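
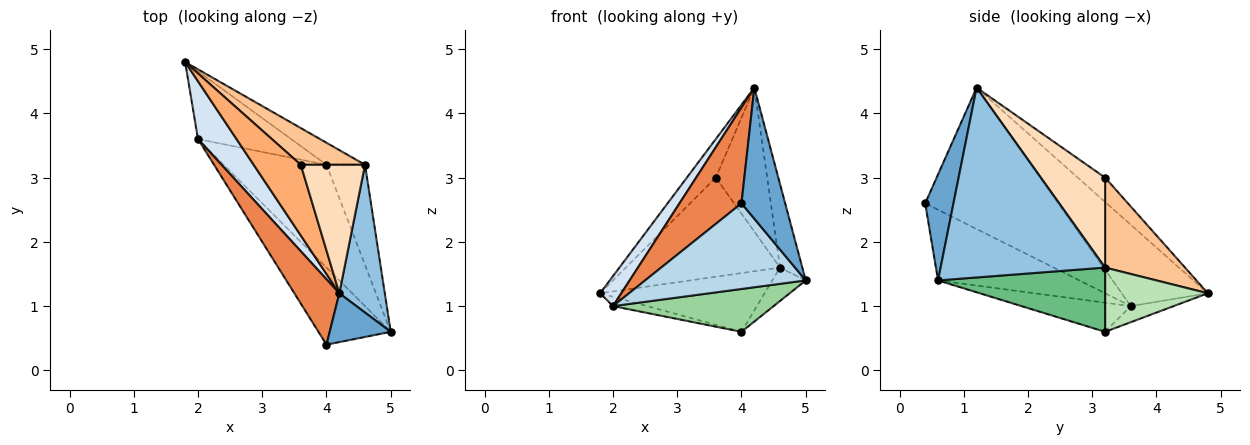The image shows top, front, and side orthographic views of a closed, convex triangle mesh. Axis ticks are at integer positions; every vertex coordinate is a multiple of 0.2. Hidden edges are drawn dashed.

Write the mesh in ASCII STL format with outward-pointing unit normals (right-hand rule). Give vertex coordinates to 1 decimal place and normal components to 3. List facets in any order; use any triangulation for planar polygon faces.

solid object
 facet normal 0.518 -0.801 0.299
  outer loop
   vertex 4.2 1.2 4.4
   vertex 4.0 0.4 2.6
   vertex 5.0 0.6 1.4
  endloop
 endfacet
 facet normal 0.964 0.131 0.231
  outer loop
   vertex 4.6 3.2 1.6
   vertex 4.2 1.2 4.4
   vertex 5.0 0.6 1.4
  endloop
 endfacet
 facet normal -0.547 -0.622 -0.560
  outer loop
   vertex 2.0 3.6 1.0
   vertex 5.0 0.6 1.4
   vertex 4.0 0.4 2.6
  endloop
 endfacet
 facet normal -0.882 -0.217 0.418
  outer loop
   vertex 2.0 3.6 1.0
   vertex 4.2 1.2 4.4
   vertex 1.8 4.8 1.2
  endloop
 endfacet
 facet normal -0.871 -0.406 0.277
  outer loop
   vertex 2.0 3.6 1.0
   vertex 4.0 0.4 2.6
   vertex 4.2 1.2 4.4
  endloop
 endfacet
 facet normal -0.412 0.436 0.800
  outer loop
   vertex 3.6 3.2 3.0
   vertex 1.8 4.8 1.2
   vertex 4.2 1.2 4.4
  endloop
 endfacet
 facet normal 0.437 0.843 0.312
  outer loop
   vertex 3.6 3.2 3.0
   vertex 4.6 3.2 1.6
   vertex 1.8 4.8 1.2
  endloop
 endfacet
 facet normal 0.682 0.546 0.487
  outer loop
   vertex 3.6 3.2 3.0
   vertex 4.2 1.2 4.4
   vertex 4.6 3.2 1.6
  endloop
 endfacet
 facet normal 0.845 0.169 -0.507
  outer loop
   vertex 4.0 3.2 0.6
   vertex 4.6 3.2 1.6
   vertex 5.0 0.6 1.4
  endloop
 endfacet
 facet normal -0.253 -0.372 -0.893
  outer loop
   vertex 4.0 3.2 0.6
   vertex 5.0 0.6 1.4
   vertex 2.0 3.6 1.0
  endloop
 endfacet
 facet normal 0.505 0.808 -0.303
  outer loop
   vertex 4.0 3.2 0.6
   vertex 1.8 4.8 1.2
   vertex 4.6 3.2 1.6
  endloop
 endfacet
 facet normal -0.168 0.135 -0.976
  outer loop
   vertex 4.0 3.2 0.6
   vertex 2.0 3.6 1.0
   vertex 1.8 4.8 1.2
  endloop
 endfacet
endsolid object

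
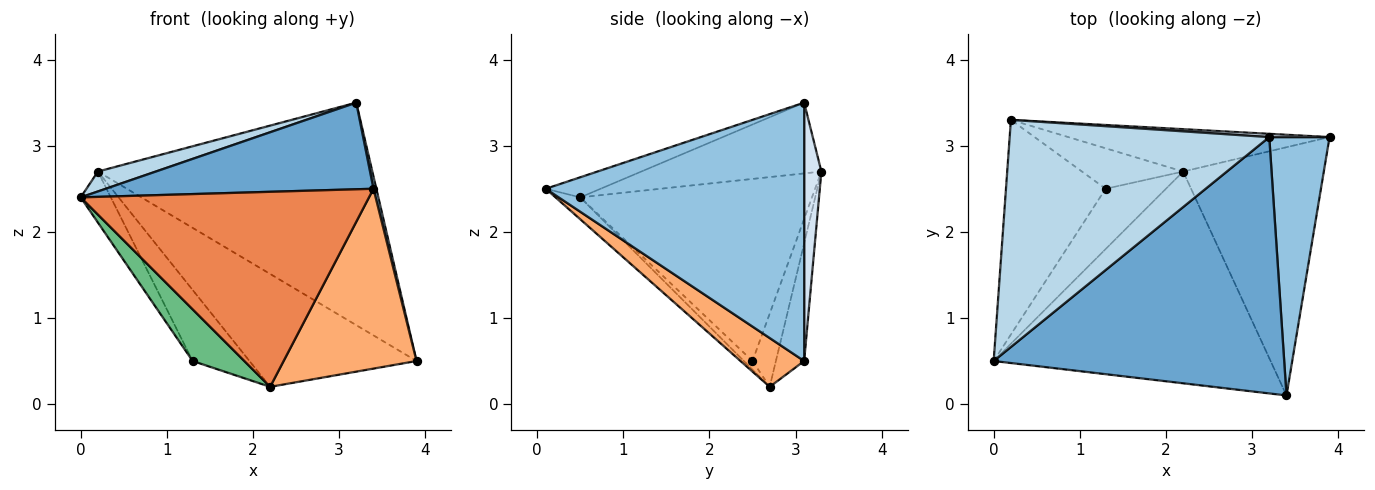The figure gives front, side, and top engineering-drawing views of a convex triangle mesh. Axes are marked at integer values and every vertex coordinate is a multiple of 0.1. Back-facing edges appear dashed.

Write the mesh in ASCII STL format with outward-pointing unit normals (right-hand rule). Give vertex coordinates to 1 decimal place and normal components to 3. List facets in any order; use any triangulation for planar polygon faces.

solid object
 facet normal -0.065 -0.319 0.945
  outer loop
   vertex 3.2 3.1 3.5
   vertex 0.0 0.5 2.4
   vertex 3.4 0.1 2.5
  endloop
 endfacet
 facet normal 0.974 -0.011 0.227
  outer loop
   vertex 3.2 3.1 3.5
   vertex 3.4 0.1 2.5
   vertex 3.9 3.1 0.5
  endloop
 endfacet
 facet normal -0.262 -0.084 0.961
  outer loop
   vertex 0.2 3.3 2.7
   vertex 0.0 0.5 2.4
   vertex 3.2 3.1 3.5
  endloop
 endfacet
 facet normal 0.063 0.998 0.015
  outer loop
   vertex 0.2 3.3 2.7
   vertex 3.2 3.1 3.5
   vertex 3.9 3.1 0.5
  endloop
 endfacet
 facet normal -0.058 -0.676 -0.734
  outer loop
   vertex 2.2 2.7 0.2
   vertex 3.4 0.1 2.5
   vertex 0.0 0.5 2.4
  endloop
 endfacet
 facet normal 0.270 -0.565 -0.780
  outer loop
   vertex 2.2 2.7 0.2
   vertex 3.9 3.1 0.5
   vertex 3.4 0.1 2.5
  endloop
 endfacet
 facet normal -0.156 0.925 -0.347
  outer loop
   vertex 2.2 2.7 0.2
   vertex 0.2 3.3 2.7
   vertex 3.9 3.1 0.5
  endloop
 endfacet
 facet normal -0.872 0.113 -0.477
  outer loop
   vertex 1.3 2.5 0.5
   vertex 0.0 0.5 2.4
   vertex 0.2 3.3 2.7
  endloop
 endfacet
 facet normal -0.108 -0.647 -0.755
  outer loop
   vertex 1.3 2.5 0.5
   vertex 2.2 2.7 0.2
   vertex 0.0 0.5 2.4
  endloop
 endfacet
 facet normal -0.337 0.818 -0.466
  outer loop
   vertex 1.3 2.5 0.5
   vertex 0.2 3.3 2.7
   vertex 2.2 2.7 0.2
  endloop
 endfacet
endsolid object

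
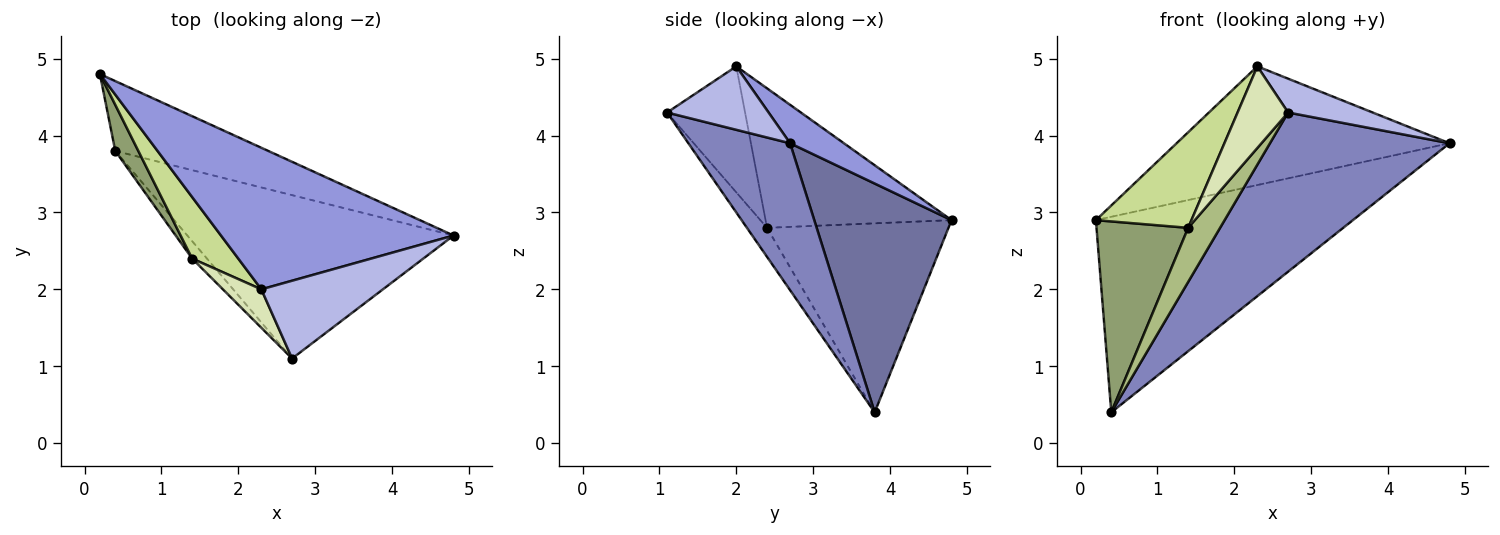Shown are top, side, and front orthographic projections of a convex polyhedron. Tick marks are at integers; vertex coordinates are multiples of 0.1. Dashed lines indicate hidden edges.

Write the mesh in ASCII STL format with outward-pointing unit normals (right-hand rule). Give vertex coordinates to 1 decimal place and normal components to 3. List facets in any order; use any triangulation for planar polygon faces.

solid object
 facet normal 0.449 0.841 -0.301
  outer loop
   vertex 0.4 3.8 0.4
   vertex 0.2 4.8 2.9
   vertex 4.8 2.7 3.9
  endloop
 endfacet
 facet normal 0.368 -0.649 -0.666
  outer loop
   vertex 0.4 3.8 0.4
   vertex 4.8 2.7 3.9
   vertex 2.7 1.1 4.3
  endloop
 endfacet
 facet normal 0.126 0.637 0.760
  outer loop
   vertex 2.3 2.0 4.9
   vertex 4.8 2.7 3.9
   vertex 0.2 4.8 2.9
  endloop
 endfacet
 facet normal 0.432 -0.360 0.827
  outer loop
   vertex 2.3 2.0 4.9
   vertex 2.7 1.1 4.3
   vertex 4.8 2.7 3.9
  endloop
 endfacet
 facet normal -0.887 -0.448 0.108
  outer loop
   vertex 1.4 2.4 2.8
   vertex 0.2 4.8 2.9
   vertex 0.4 3.8 0.4
  endloop
 endfacet
 facet normal -0.514 -0.817 -0.262
  outer loop
   vertex 1.4 2.4 2.8
   vertex 0.4 3.8 0.4
   vertex 2.7 1.1 4.3
  endloop
 endfacet
 facet normal -0.853 -0.438 0.282
  outer loop
   vertex 1.4 2.4 2.8
   vertex 2.3 2.0 4.9
   vertex 0.2 4.8 2.9
  endloop
 endfacet
 facet normal -0.813 -0.527 0.248
  outer loop
   vertex 1.4 2.4 2.8
   vertex 2.7 1.1 4.3
   vertex 2.3 2.0 4.9
  endloop
 endfacet
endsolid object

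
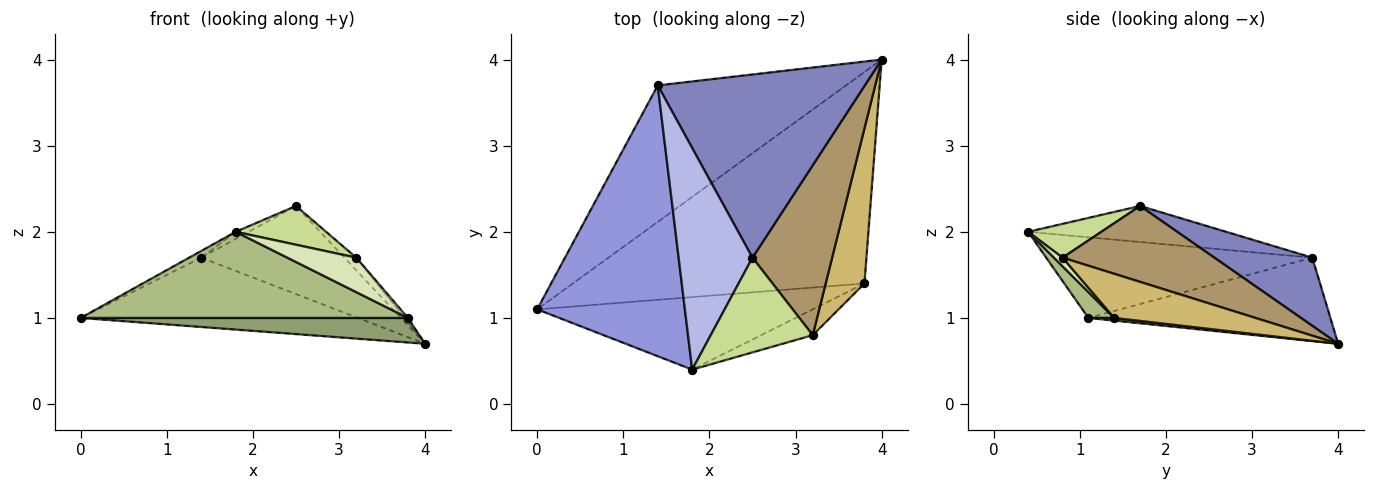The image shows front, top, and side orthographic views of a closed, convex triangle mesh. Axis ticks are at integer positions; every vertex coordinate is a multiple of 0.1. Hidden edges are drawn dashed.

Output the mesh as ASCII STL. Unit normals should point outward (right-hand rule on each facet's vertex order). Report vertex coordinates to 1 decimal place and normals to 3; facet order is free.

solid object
 facet normal -0.368 0.421 -0.829
  outer loop
   vertex 1.4 3.7 1.7
   vertex 4.0 4.0 0.7
   vertex 0.0 1.1 1.0
  endloop
 endfacet
 facet normal 0.284 0.416 0.864
  outer loop
   vertex 1.4 3.7 1.7
   vertex 2.5 1.7 2.3
   vertex 4.0 4.0 0.7
  endloop
 endfacet
 facet normal -0.479 0.022 0.878
  outer loop
   vertex 1.4 3.7 1.7
   vertex 0.0 1.1 1.0
   vertex 1.8 0.4 2.0
  endloop
 endfacet
 facet normal -0.438 0.029 0.898
  outer loop
   vertex 1.4 3.7 1.7
   vertex 1.8 0.4 2.0
   vertex 2.5 1.7 2.3
  endloop
 endfacet
 facet normal 0.009 -0.115 -0.993
  outer loop
   vertex 3.8 1.4 1.0
   vertex 0.0 1.1 1.0
   vertex 4.0 4.0 0.7
  endloop
 endfacet
 facet normal 0.060 -0.764 -0.643
  outer loop
   vertex 3.8 1.4 1.0
   vertex 1.8 0.4 2.0
   vertex 0.0 1.1 1.0
  endloop
 endfacet
 facet normal 0.293 -0.362 0.885
  outer loop
   vertex 3.2 0.8 1.7
   vertex 2.5 1.7 2.3
   vertex 1.8 0.4 2.0
  endloop
 endfacet
 facet normal 0.100 -0.796 -0.597
  outer loop
   vertex 3.2 0.8 1.7
   vertex 1.8 0.4 2.0
   vertex 3.8 1.4 1.0
  endloop
 endfacet
 facet normal 0.689 0.054 0.723
  outer loop
   vertex 3.2 0.8 1.7
   vertex 4.0 4.0 0.7
   vertex 2.5 1.7 2.3
  endloop
 endfacet
 facet normal 0.751 0.018 0.660
  outer loop
   vertex 3.2 0.8 1.7
   vertex 3.8 1.4 1.0
   vertex 4.0 4.0 0.7
  endloop
 endfacet
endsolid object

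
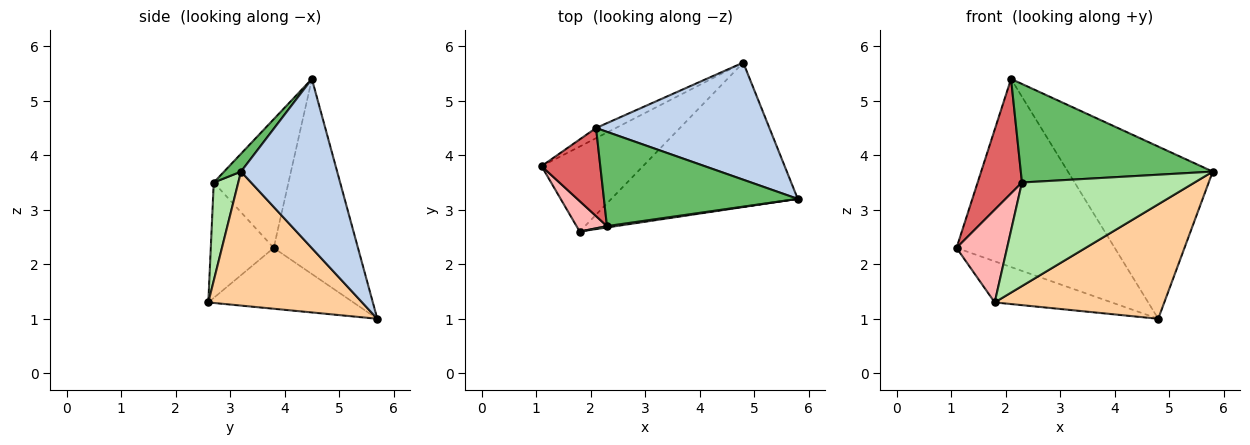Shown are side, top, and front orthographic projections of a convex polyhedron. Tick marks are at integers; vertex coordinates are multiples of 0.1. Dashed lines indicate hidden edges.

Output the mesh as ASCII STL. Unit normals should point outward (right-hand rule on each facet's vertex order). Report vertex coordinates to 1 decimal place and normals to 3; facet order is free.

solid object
 facet normal -0.469 0.882 -0.048
  outer loop
   vertex 2.1 4.5 5.4
   vertex 4.8 5.7 1.0
   vertex 1.1 3.8 2.3
  endloop
 endfacet
 facet normal 0.481 0.725 0.493
  outer loop
   vertex 2.1 4.5 5.4
   vertex 5.8 3.2 3.7
   vertex 4.8 5.7 1.0
  endloop
 endfacet
 facet normal -0.475 0.383 -0.792
  outer loop
   vertex 1.8 2.6 1.3
   vertex 1.1 3.8 2.3
   vertex 4.8 5.7 1.0
  endloop
 endfacet
 facet normal 0.491 -0.541 -0.683
  outer loop
   vertex 1.8 2.6 1.3
   vertex 4.8 5.7 1.0
   vertex 5.8 3.2 3.7
  endloop
 endfacet
 facet normal 0.064 -0.721 0.690
  outer loop
   vertex 2.3 2.7 3.5
   vertex 5.8 3.2 3.7
   vertex 2.1 4.5 5.4
  endloop
 endfacet
 facet normal 0.141 -0.990 0.013
  outer loop
   vertex 2.3 2.7 3.5
   vertex 1.8 2.6 1.3
   vertex 5.8 3.2 3.7
  endloop
 endfacet
 facet normal -0.801 -0.475 0.365
  outer loop
   vertex 2.3 2.7 3.5
   vertex 2.1 4.5 5.4
   vertex 1.1 3.8 2.3
  endloop
 endfacet
 facet normal -0.764 -0.613 0.201
  outer loop
   vertex 2.3 2.7 3.5
   vertex 1.1 3.8 2.3
   vertex 1.8 2.6 1.3
  endloop
 endfacet
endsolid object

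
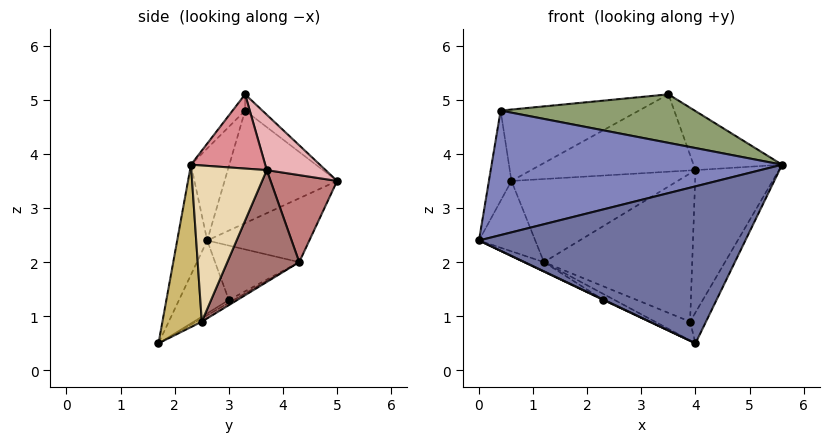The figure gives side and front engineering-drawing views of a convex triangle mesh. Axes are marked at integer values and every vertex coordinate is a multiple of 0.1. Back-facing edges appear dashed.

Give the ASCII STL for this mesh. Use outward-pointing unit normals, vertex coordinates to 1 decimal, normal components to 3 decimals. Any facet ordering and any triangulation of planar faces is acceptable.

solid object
 facet normal -0.109 -0.967 0.229
  outer loop
   vertex 4.0 1.7 0.5
   vertex 5.6 2.3 3.8
   vertex 0.0 2.6 2.4
  endloop
 endfacet
 facet normal -0.125 -0.947 0.297
  outer loop
   vertex 0.4 3.3 4.8
   vertex 0.0 2.6 2.4
   vertex 5.6 2.3 3.8
  endloop
 endfacet
 facet normal -0.975 0.195 0.106
  outer loop
   vertex 0.4 3.3 4.8
   vertex 0.6 5.0 3.5
   vertex 0.0 2.6 2.4
  endloop
 endfacet
 facet normal -0.759 0.418 -0.499
  outer loop
   vertex 1.2 4.3 2.0
   vertex 0.0 2.6 2.4
   vertex 0.6 5.0 3.5
  endloop
 endfacet
 facet normal -0.054 -0.831 0.553
  outer loop
   vertex 3.5 3.3 5.1
   vertex 0.4 3.3 4.8
   vertex 5.6 2.3 3.8
  endloop
 endfacet
 facet normal -0.076 0.611 0.788
  outer loop
   vertex 3.5 3.3 5.1
   vertex 0.6 5.0 3.5
   vertex 0.4 3.3 4.8
  endloop
 endfacet
 facet normal -0.430 -0.007 -0.903
  outer loop
   vertex 2.3 3.0 1.3
   vertex 4.0 1.7 0.5
   vertex 0.0 2.6 2.4
  endloop
 endfacet
 facet normal -0.444 0.104 -0.890
  outer loop
   vertex 2.3 3.0 1.3
   vertex 0.0 2.6 2.4
   vertex 1.2 4.3 2.0
  endloop
 endfacet
 facet normal -0.153 0.365 -0.918
  outer loop
   vertex 2.3 3.0 1.3
   vertex 1.2 4.3 2.0
   vertex 4.0 1.7 0.5
  endloop
 endfacet
 facet normal 0.823 0.333 -0.460
  outer loop
   vertex 3.9 2.5 0.9
   vertex 5.6 2.3 3.8
   vertex 4.0 1.7 0.5
  endloop
 endfacet
 facet normal -0.072 0.439 -0.896
  outer loop
   vertex 3.9 2.5 0.9
   vertex 4.0 1.7 0.5
   vertex 1.2 4.3 2.0
  endloop
 endfacet
 facet normal 0.634 0.702 -0.324
  outer loop
   vertex 4.0 3.7 3.7
   vertex 5.6 2.3 3.8
   vertex 3.9 2.5 0.9
  endloop
 endfacet
 facet normal 0.405 0.835 -0.372
  outer loop
   vertex 4.0 3.7 3.7
   vertex 3.9 2.5 0.9
   vertex 1.2 4.3 2.0
  endloop
 endfacet
 facet normal 0.358 0.893 -0.274
  outer loop
   vertex 4.0 3.7 3.7
   vertex 1.2 4.3 2.0
   vertex 0.6 5.0 3.5
  endloop
 endfacet
 facet normal 0.586 0.699 0.409
  outer loop
   vertex 4.0 3.7 3.7
   vertex 3.5 3.3 5.1
   vertex 5.6 2.3 3.8
  endloop
 endfacet
 facet normal 0.314 0.877 0.363
  outer loop
   vertex 4.0 3.7 3.7
   vertex 0.6 5.0 3.5
   vertex 3.5 3.3 5.1
  endloop
 endfacet
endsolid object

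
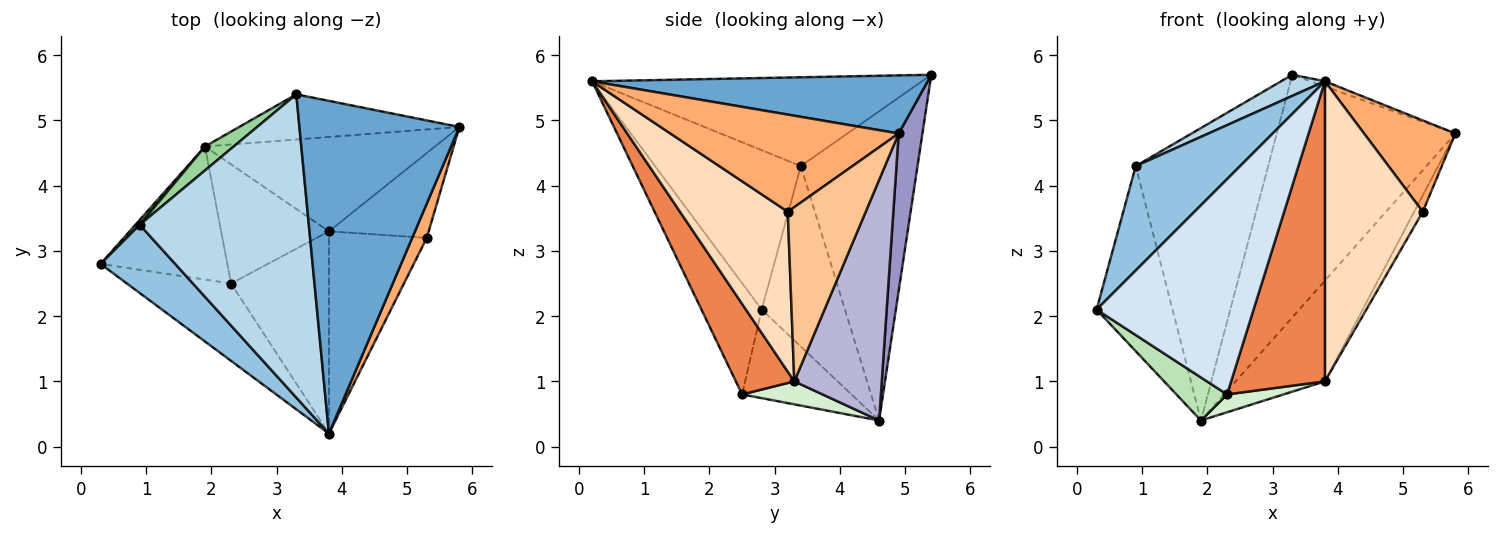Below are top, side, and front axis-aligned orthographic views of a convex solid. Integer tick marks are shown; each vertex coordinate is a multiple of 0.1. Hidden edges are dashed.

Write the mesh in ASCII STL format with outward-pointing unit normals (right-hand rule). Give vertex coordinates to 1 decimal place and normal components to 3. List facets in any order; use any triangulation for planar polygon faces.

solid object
 facet normal 0.341 0.015 0.940
  outer loop
   vertex 3.3 5.4 5.7
   vertex 3.8 0.2 5.6
   vertex 5.8 4.9 4.8
  endloop
 endfacet
 facet normal -0.760 -0.544 0.356
  outer loop
   vertex 0.9 3.4 4.3
   vertex 0.3 2.8 2.1
   vertex 3.8 0.2 5.6
  endloop
 endfacet
 facet normal -0.464 -0.062 0.884
  outer loop
   vertex 0.9 3.4 4.3
   vertex 3.8 0.2 5.6
   vertex 3.3 5.4 5.7
  endloop
 endfacet
 facet normal -0.340 -0.885 -0.318
  outer loop
   vertex 2.3 2.5 0.8
   vertex 3.8 0.2 5.6
   vertex 0.3 2.8 2.1
  endloop
 endfacet
 facet normal 0.459 -0.737 -0.496
  outer loop
   vertex 2.3 2.5 0.8
   vertex 3.8 3.3 1.0
   vertex 3.8 0.2 5.6
  endloop
 endfacet
 facet normal 0.920 -0.368 0.138
  outer loop
   vertex 5.3 3.2 3.6
   vertex 5.8 4.9 4.8
   vertex 3.8 0.2 5.6
  endloop
 endfacet
 facet normal 0.864 0.095 -0.495
  outer loop
   vertex 5.3 3.2 3.6
   vertex 3.8 3.3 1.0
   vertex 5.8 4.9 4.8
  endloop
 endfacet
 facet normal 0.674 -0.612 -0.413
  outer loop
   vertex 5.3 3.2 3.6
   vertex 3.8 0.2 5.6
   vertex 3.8 3.3 1.0
  endloop
 endfacet
 facet normal -0.739 0.674 0.018
  outer loop
   vertex 1.9 4.6 0.4
   vertex 0.3 2.8 2.1
   vertex 0.9 3.4 4.3
  endloop
 endfacet
 facet normal -0.660 0.749 0.061
  outer loop
   vertex 1.9 4.6 0.4
   vertex 0.9 3.4 4.3
   vertex 3.3 5.4 5.7
  endloop
 endfacet
 facet normal -0.554 -0.256 -0.792
  outer loop
   vertex 1.9 4.6 0.4
   vertex 2.3 2.5 0.8
   vertex 0.3 2.8 2.1
  endloop
 endfacet
 facet normal 0.206 -0.145 -0.968
  outer loop
   vertex 1.9 4.6 0.4
   vertex 3.8 3.3 1.0
   vertex 2.3 2.5 0.8
  endloop
 endfacet
 facet normal 0.130 0.975 -0.181
  outer loop
   vertex 1.9 4.6 0.4
   vertex 3.3 5.4 5.7
   vertex 5.8 4.9 4.8
  endloop
 endfacet
 facet normal 0.582 0.594 -0.556
  outer loop
   vertex 1.9 4.6 0.4
   vertex 5.8 4.9 4.8
   vertex 3.8 3.3 1.0
  endloop
 endfacet
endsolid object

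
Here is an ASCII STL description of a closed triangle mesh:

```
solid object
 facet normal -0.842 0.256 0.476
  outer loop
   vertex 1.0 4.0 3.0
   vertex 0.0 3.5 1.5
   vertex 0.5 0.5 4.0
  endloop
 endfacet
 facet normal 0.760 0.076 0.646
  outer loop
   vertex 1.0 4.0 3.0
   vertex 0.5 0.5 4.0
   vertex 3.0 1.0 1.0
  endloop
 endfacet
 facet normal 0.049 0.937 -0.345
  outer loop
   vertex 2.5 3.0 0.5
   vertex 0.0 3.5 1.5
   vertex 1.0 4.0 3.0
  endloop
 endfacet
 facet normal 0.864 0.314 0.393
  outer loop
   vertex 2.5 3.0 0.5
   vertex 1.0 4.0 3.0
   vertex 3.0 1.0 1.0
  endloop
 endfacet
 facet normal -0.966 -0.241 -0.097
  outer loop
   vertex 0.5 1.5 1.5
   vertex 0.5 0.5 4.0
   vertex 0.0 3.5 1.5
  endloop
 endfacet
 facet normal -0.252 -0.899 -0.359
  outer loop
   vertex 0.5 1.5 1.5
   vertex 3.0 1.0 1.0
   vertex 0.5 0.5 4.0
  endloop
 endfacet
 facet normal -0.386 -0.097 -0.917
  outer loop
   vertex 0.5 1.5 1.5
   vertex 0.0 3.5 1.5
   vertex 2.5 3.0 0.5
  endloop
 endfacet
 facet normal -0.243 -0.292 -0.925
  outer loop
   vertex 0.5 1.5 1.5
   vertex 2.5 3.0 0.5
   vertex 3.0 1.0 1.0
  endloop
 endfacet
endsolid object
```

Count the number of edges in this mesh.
12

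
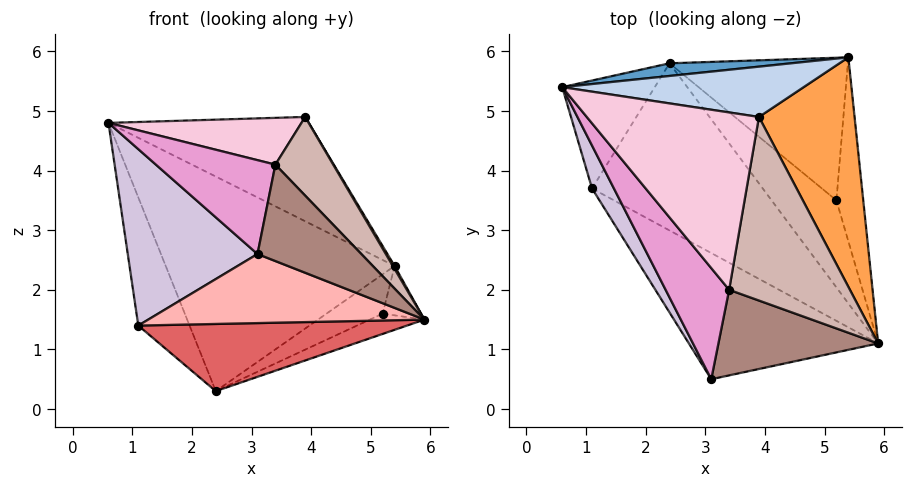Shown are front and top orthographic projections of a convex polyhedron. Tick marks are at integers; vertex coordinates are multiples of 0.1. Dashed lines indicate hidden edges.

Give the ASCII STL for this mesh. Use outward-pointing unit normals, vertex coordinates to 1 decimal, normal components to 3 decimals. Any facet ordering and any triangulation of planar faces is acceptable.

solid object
 facet normal -0.074 0.996 0.059
  outer loop
   vertex 2.4 5.8 0.3
   vertex 0.6 5.4 4.8
   vertex 5.4 5.9 2.4
  endloop
 endfacet
 facet normal 0.122 0.894 0.431
  outer loop
   vertex 3.9 4.9 4.9
   vertex 5.4 5.9 2.4
   vertex 0.6 5.4 4.8
  endloop
 endfacet
 facet normal 0.859 -0.007 0.513
  outer loop
   vertex 3.9 4.9 4.9
   vertex 5.9 1.1 1.5
   vertex 5.4 5.9 2.4
  endloop
 endfacet
 facet normal 0.601 0.207 -0.772
  outer loop
   vertex 5.2 3.5 1.6
   vertex 5.4 5.9 2.4
   vertex 5.9 1.1 1.5
  endloop
 endfacet
 facet normal 0.538 0.191 -0.821
  outer loop
   vertex 5.2 3.5 1.6
   vertex 5.9 1.1 1.5
   vertex 2.4 5.8 0.3
  endloop
 endfacet
 facet normal 0.554 0.221 -0.802
  outer loop
   vertex 5.2 3.5 1.6
   vertex 2.4 5.8 0.3
   vertex 5.4 5.9 2.4
  endloop
 endfacet
 facet normal -0.180 -0.367 -0.913
  outer loop
   vertex 1.1 3.7 1.4
   vertex 2.4 5.8 0.3
   vertex 5.9 1.1 1.5
  endloop
 endfacet
 facet normal -0.235 -0.467 -0.853
  outer loop
   vertex 1.1 3.7 1.4
   vertex 5.9 1.1 1.5
   vertex 3.1 0.5 2.6
  endloop
 endfacet
 facet normal -0.872 0.375 -0.315
  outer loop
   vertex 1.1 3.7 1.4
   vertex 0.6 5.4 4.8
   vertex 2.4 5.8 0.3
  endloop
 endfacet
 facet normal -0.861 -0.493 0.120
  outer loop
   vertex 1.1 3.7 1.4
   vertex 3.1 0.5 2.6
   vertex 0.6 5.4 4.8
  endloop
 endfacet
 facet normal 0.388 -0.689 0.612
  outer loop
   vertex 3.4 2.0 4.1
   vertex 3.1 0.5 2.6
   vertex 5.9 1.1 1.5
  endloop
 endfacet
 facet normal 0.631 -0.305 0.713
  outer loop
   vertex 3.4 2.0 4.1
   vertex 5.9 1.1 1.5
   vertex 3.9 4.9 4.9
  endloop
 endfacet
 facet normal -0.510 -0.555 0.657
  outer loop
   vertex 3.4 2.0 4.1
   vertex 0.6 5.4 4.8
   vertex 3.1 0.5 2.6
  endloop
 endfacet
 facet normal -0.068 -0.254 0.965
  outer loop
   vertex 3.4 2.0 4.1
   vertex 3.9 4.9 4.9
   vertex 0.6 5.4 4.8
  endloop
 endfacet
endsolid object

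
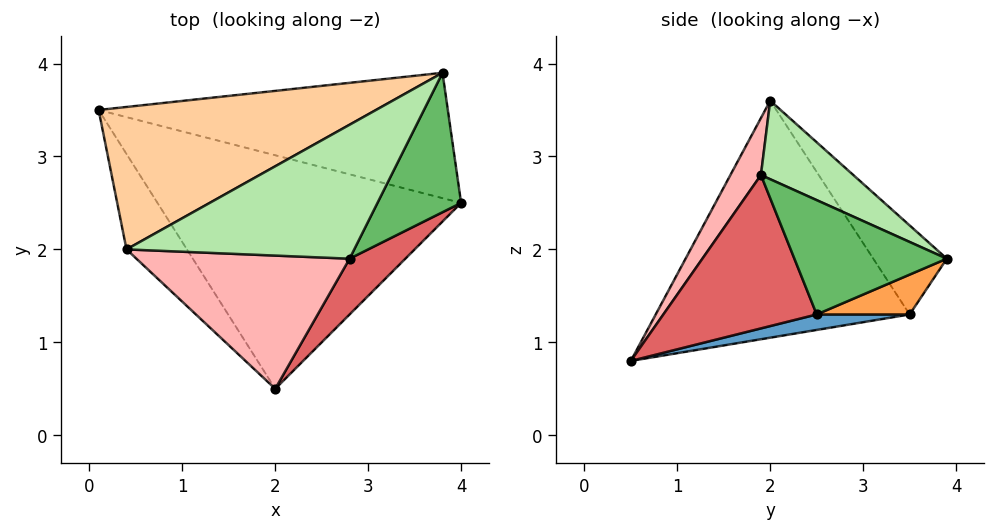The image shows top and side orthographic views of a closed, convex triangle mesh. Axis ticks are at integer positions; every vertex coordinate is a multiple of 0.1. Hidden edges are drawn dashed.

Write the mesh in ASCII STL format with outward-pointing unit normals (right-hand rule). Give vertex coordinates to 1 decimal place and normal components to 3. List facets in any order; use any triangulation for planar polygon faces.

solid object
 facet normal 0.050 0.195 -0.980
  outer loop
   vertex 2.0 0.5 0.8
   vertex 0.1 3.5 1.3
   vertex 4.0 2.5 1.3
  endloop
 endfacet
 facet normal -0.841 -0.497 -0.214
  outer loop
   vertex 0.4 2.0 3.6
   vertex 0.1 3.5 1.3
   vertex 2.0 0.5 0.8
  endloop
 endfacet
 facet normal 0.104 0.404 -0.909
  outer loop
   vertex 3.8 3.9 1.9
   vertex 4.0 2.5 1.3
   vertex 0.1 3.5 1.3
  endloop
 endfacet
 facet normal -0.178 0.814 0.554
  outer loop
   vertex 3.8 3.9 1.9
   vertex 0.1 3.5 1.3
   vertex 0.4 2.0 3.6
  endloop
 endfacet
 facet normal 0.799 -0.136 0.585
  outer loop
   vertex 2.8 1.9 2.8
   vertex 4.0 2.5 1.3
   vertex 3.8 3.9 1.9
  endloop
 endfacet
 facet normal 0.315 0.254 0.914
  outer loop
   vertex 2.8 1.9 2.8
   vertex 3.8 3.9 1.9
   vertex 0.4 2.0 3.6
  endloop
 endfacet
 facet normal 0.656 -0.716 0.239
  outer loop
   vertex 2.8 1.9 2.8
   vertex 2.0 0.5 0.8
   vertex 4.0 2.5 1.3
  endloop
 endfacet
 facet normal 0.141 -0.837 0.529
  outer loop
   vertex 2.8 1.9 2.8
   vertex 0.4 2.0 3.6
   vertex 2.0 0.5 0.8
  endloop
 endfacet
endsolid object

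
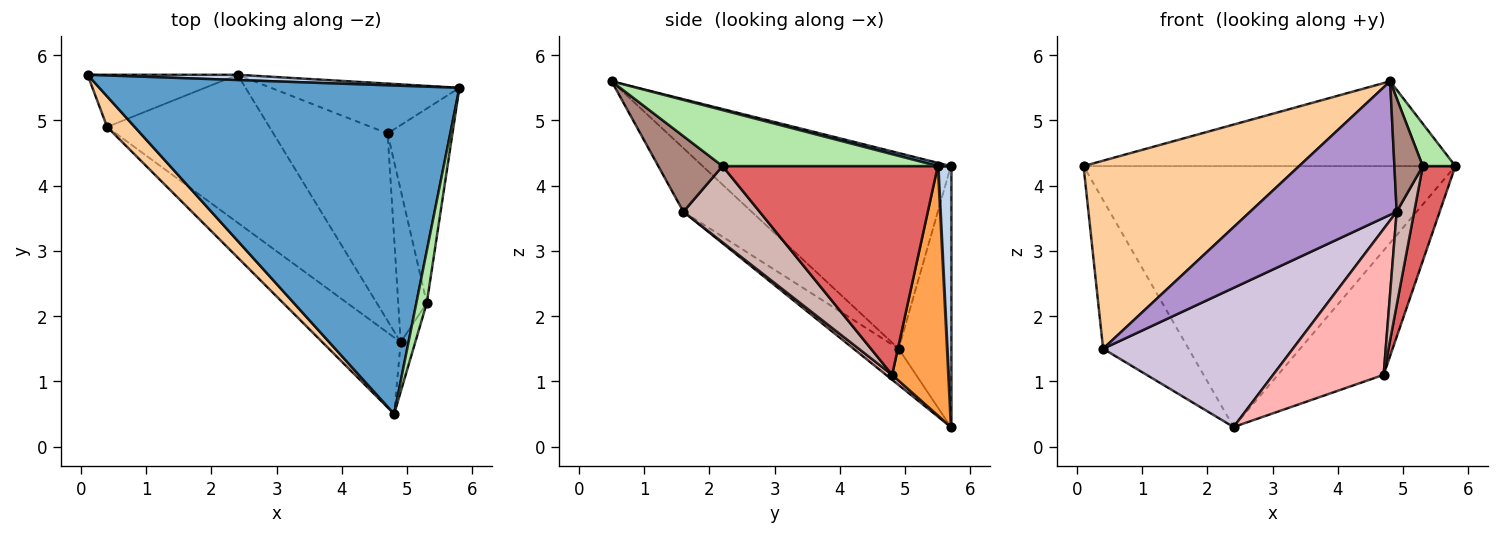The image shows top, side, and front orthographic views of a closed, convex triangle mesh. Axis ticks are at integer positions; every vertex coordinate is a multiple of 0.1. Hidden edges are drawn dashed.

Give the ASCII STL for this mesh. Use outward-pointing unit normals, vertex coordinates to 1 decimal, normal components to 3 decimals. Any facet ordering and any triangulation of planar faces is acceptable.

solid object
 facet normal 0.009 0.250 0.968
  outer loop
   vertex 4.8 0.5 5.6
   vertex 5.8 5.5 4.3
   vertex 0.1 5.7 4.3
  endloop
 endfacet
 facet normal 0.035 0.999 0.020
  outer loop
   vertex 2.4 5.7 0.3
   vertex 0.1 5.7 4.3
   vertex 5.8 5.5 4.3
  endloop
 endfacet
 facet normal 0.442 0.833 -0.334
  outer loop
   vertex 4.7 4.8 1.1
   vertex 2.4 5.7 0.3
   vertex 5.8 5.5 4.3
  endloop
 endfacet
 facet normal -0.751 -0.652 0.106
  outer loop
   vertex 0.4 4.9 1.5
   vertex 4.8 0.5 5.6
   vertex 0.1 5.7 4.3
  endloop
 endfacet
 facet normal -0.499 0.818 -0.287
  outer loop
   vertex 0.4 4.9 1.5
   vertex 0.1 5.7 4.3
   vertex 2.4 5.7 0.3
  endloop
 endfacet
 facet normal 0.972 -0.147 0.181
  outer loop
   vertex 5.3 2.2 4.3
   vertex 5.8 5.5 4.3
   vertex 4.8 0.5 5.6
  endloop
 endfacet
 facet normal 0.945 -0.143 -0.294
  outer loop
   vertex 5.3 2.2 4.3
   vertex 4.7 4.8 1.1
   vertex 5.8 5.5 4.3
  endloop
 endfacet
 facet normal 0.034 -0.614 -0.789
  outer loop
   vertex 4.9 1.6 3.6
   vertex 2.4 5.7 0.3
   vertex 4.7 4.8 1.1
  endloop
 endfacet
 facet normal -0.375 -0.804 -0.461
  outer loop
   vertex 4.9 1.6 3.6
   vertex 4.8 0.5 5.6
   vertex 0.4 4.9 1.5
  endloop
 endfacet
 facet normal -0.161 -0.676 -0.719
  outer loop
   vertex 4.9 1.6 3.6
   vertex 0.4 4.9 1.5
   vertex 2.4 5.7 0.3
  endloop
 endfacet
 facet normal 0.901 -0.398 -0.174
  outer loop
   vertex 4.9 1.6 3.6
   vertex 5.3 2.2 4.3
   vertex 4.8 0.5 5.6
  endloop
 endfacet
 facet normal 0.916 -0.211 -0.343
  outer loop
   vertex 4.9 1.6 3.6
   vertex 4.7 4.8 1.1
   vertex 5.3 2.2 4.3
  endloop
 endfacet
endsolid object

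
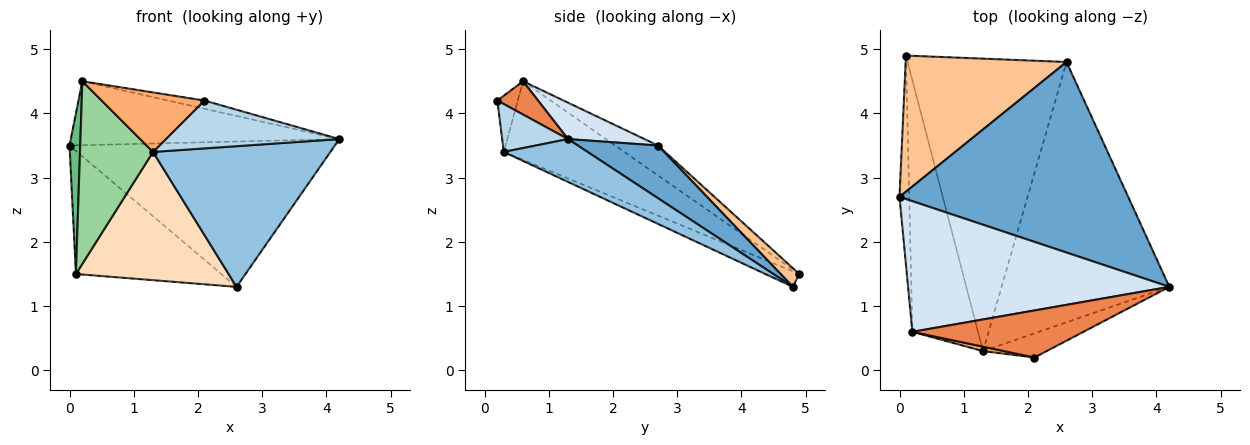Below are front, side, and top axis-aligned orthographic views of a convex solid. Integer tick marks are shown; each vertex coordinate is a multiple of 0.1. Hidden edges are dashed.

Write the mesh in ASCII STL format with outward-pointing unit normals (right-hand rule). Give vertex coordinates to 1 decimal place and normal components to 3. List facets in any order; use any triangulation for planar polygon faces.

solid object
 facet normal 0.180 0.596 0.782
  outer loop
   vertex 2.6 4.8 1.3
   vertex 0.0 2.7 3.5
   vertex 4.2 1.3 3.6
  endloop
 endfacet
 facet normal 0.219 -0.464 -0.858
  outer loop
   vertex 1.3 0.3 3.4
   vertex 2.6 4.8 1.3
   vertex 4.2 1.3 3.6
  endloop
 endfacet
 facet normal 0.321 -0.846 -0.427
  outer loop
   vertex 1.3 0.3 3.4
   vertex 4.2 1.3 3.6
   vertex 2.1 0.2 4.2
  endloop
 endfacet
 facet normal 0.124 0.436 0.891
  outer loop
   vertex 0.2 0.6 4.5
   vertex 4.2 1.3 3.6
   vertex 0.0 2.7 3.5
  endloop
 endfacet
 facet normal 0.188 0.168 0.968
  outer loop
   vertex 0.2 0.6 4.5
   vertex 2.1 0.2 4.2
   vertex 4.2 1.3 3.6
  endloop
 endfacet
 facet normal -0.195 -0.978 0.072
  outer loop
   vertex 0.2 0.6 4.5
   vertex 1.3 0.3 3.4
   vertex 2.1 0.2 4.2
  endloop
 endfacet
 facet normal 0.086 0.668 0.739
  outer loop
   vertex 0.1 4.9 1.5
   vertex 0.0 2.7 3.5
   vertex 2.6 4.8 1.3
  endloop
 endfacet
 facet normal -0.089 -0.400 -0.912
  outer loop
   vertex 0.1 4.9 1.5
   vertex 2.6 4.8 1.3
   vertex 1.3 0.3 3.4
  endloop
 endfacet
 facet normal -0.925 -0.231 -0.301
  outer loop
   vertex 0.1 4.9 1.5
   vertex 0.2 0.6 4.5
   vertex 0.0 2.7 3.5
  endloop
 endfacet
 facet normal -0.696 -0.422 -0.581
  outer loop
   vertex 0.1 4.9 1.5
   vertex 1.3 0.3 3.4
   vertex 0.2 0.6 4.5
  endloop
 endfacet
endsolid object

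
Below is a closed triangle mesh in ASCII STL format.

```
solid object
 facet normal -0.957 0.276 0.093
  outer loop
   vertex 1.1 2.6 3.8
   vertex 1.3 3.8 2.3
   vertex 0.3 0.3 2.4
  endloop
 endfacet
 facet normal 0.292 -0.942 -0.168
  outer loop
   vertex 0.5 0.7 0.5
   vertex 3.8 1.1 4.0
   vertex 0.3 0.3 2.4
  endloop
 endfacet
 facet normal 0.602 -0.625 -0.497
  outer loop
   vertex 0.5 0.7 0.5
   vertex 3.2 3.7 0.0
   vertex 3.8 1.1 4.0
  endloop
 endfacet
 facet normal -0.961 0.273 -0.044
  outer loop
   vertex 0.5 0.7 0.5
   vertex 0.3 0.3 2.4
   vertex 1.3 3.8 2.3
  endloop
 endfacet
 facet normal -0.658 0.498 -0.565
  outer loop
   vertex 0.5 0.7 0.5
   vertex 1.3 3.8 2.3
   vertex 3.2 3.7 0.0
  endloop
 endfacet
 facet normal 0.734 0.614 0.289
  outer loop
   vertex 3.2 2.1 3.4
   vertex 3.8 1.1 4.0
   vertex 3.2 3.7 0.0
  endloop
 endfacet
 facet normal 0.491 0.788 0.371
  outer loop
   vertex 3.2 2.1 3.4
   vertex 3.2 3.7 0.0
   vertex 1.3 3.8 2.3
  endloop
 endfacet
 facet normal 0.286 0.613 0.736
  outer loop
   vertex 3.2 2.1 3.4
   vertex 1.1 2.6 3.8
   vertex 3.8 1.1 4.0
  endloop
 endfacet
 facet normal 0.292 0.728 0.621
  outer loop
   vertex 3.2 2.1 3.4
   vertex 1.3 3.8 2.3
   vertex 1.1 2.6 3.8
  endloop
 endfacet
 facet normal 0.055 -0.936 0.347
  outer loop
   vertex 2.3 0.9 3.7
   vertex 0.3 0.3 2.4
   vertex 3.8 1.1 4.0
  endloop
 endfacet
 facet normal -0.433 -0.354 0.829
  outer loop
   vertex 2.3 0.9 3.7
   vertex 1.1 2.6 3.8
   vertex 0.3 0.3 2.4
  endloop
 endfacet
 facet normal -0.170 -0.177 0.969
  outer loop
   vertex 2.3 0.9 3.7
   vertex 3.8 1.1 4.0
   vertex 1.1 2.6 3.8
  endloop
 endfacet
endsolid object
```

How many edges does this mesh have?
18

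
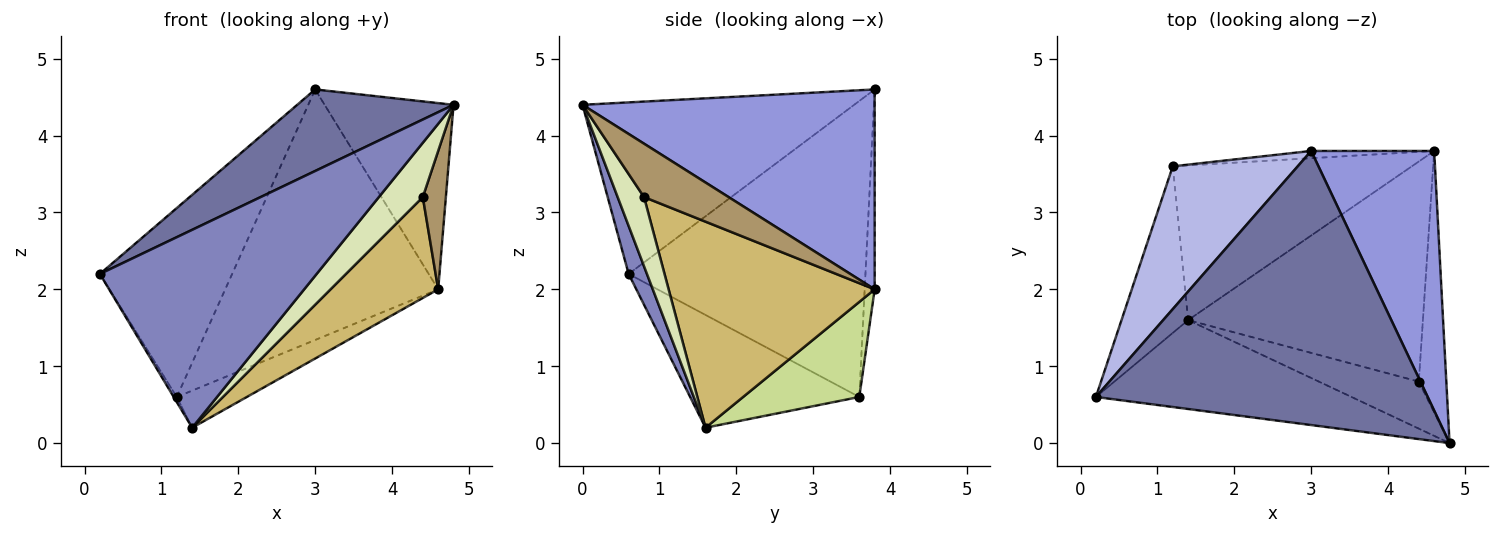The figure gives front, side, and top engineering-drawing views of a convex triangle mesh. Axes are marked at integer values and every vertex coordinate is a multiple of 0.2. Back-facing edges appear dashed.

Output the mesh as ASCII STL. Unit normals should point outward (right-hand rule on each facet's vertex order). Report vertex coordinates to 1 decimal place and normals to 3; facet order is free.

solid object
 facet normal -0.444 -0.256 0.859
  outer loop
   vertex 3.0 3.8 4.6
   vertex 0.2 0.6 2.2
   vertex 4.8 0.0 4.4
  endloop
 endfacet
 facet normal 0.077 -0.909 -0.409
  outer loop
   vertex 1.4 1.6 0.2
   vertex 4.8 0.0 4.4
   vertex 0.2 0.6 2.2
  endloop
 endfacet
 facet normal 0.797 0.352 0.491
  outer loop
   vertex 4.6 3.8 2.0
   vertex 3.0 3.8 4.6
   vertex 4.8 0.0 4.4
  endloop
 endfacet
 facet normal -0.819 0.457 0.346
  outer loop
   vertex 1.2 3.6 0.6
   vertex 0.2 0.6 2.2
   vertex 3.0 3.8 4.6
  endloop
 endfacet
 facet normal -0.861 0.016 -0.509
  outer loop
   vertex 1.2 3.6 0.6
   vertex 1.4 1.6 0.2
   vertex 0.2 0.6 2.2
  endloop
 endfacet
 facet normal -0.047 0.998 -0.029
  outer loop
   vertex 1.2 3.6 0.6
   vertex 3.0 3.8 4.6
   vertex 4.6 3.8 2.0
  endloop
 endfacet
 facet normal 0.361 0.217 -0.907
  outer loop
   vertex 1.2 3.6 0.6
   vertex 4.6 3.8 2.0
   vertex 1.4 1.6 0.2
  endloop
 endfacet
 facet normal 0.413 -0.688 -0.596
  outer loop
   vertex 4.4 0.8 3.2
   vertex 4.8 0.0 4.4
   vertex 1.4 1.6 0.2
  endloop
 endfacet
 facet normal 0.864 -0.236 -0.445
  outer loop
   vertex 4.4 0.8 3.2
   vertex 4.6 3.8 2.0
   vertex 4.8 0.0 4.4
  endloop
 endfacet
 facet normal 0.624 -0.326 -0.711
  outer loop
   vertex 4.4 0.8 3.2
   vertex 1.4 1.6 0.2
   vertex 4.6 3.8 2.0
  endloop
 endfacet
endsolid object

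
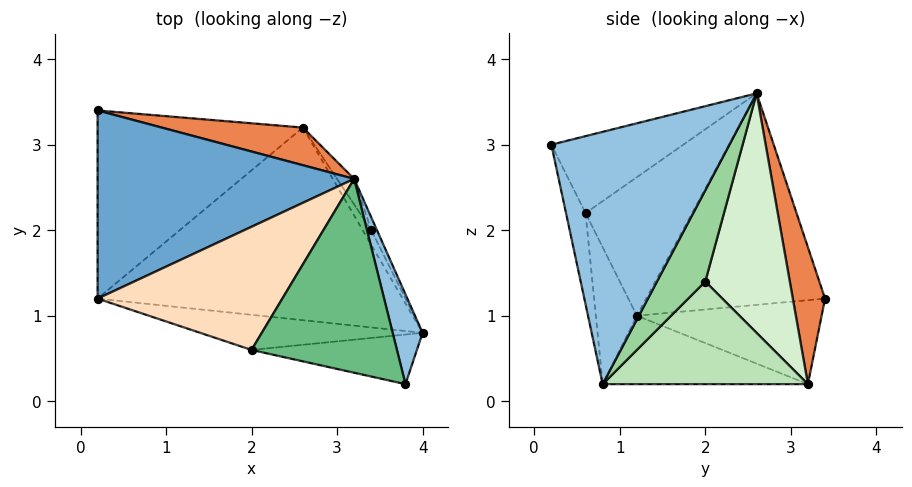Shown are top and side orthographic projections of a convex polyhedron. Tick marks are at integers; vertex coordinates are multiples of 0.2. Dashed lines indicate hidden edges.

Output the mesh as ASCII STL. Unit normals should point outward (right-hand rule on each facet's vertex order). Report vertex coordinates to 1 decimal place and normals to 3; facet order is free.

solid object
 facet normal -0.634 -0.070 0.770
  outer loop
   vertex 3.2 2.6 3.6
   vertex 0.2 3.4 1.2
   vertex 0.2 1.2 1.0
  endloop
 endfacet
 facet normal 0.970 0.214 0.115
  outer loop
   vertex 3.8 0.2 3.0
   vertex 4.0 0.8 0.2
   vertex 3.2 2.6 3.6
  endloop
 endfacet
 facet normal -0.217 -0.127 -0.968
  outer loop
   vertex 2.6 3.2 0.2
   vertex 4.0 0.8 0.2
   vertex 0.2 1.2 1.0
  endloop
 endfacet
 facet normal -0.377 0.084 -0.922
  outer loop
   vertex 2.6 3.2 0.2
   vertex 0.2 1.2 1.0
   vertex 0.2 3.4 1.2
  endloop
 endfacet
 facet normal 0.143 0.979 0.147
  outer loop
   vertex 2.6 3.2 0.2
   vertex 0.2 3.4 1.2
   vertex 3.2 2.6 3.6
  endloop
 endfacet
 facet normal -0.153 -0.956 -0.249
  outer loop
   vertex 2.0 0.6 2.2
   vertex 0.2 1.2 1.0
   vertex 4.0 0.8 0.2
  endloop
 endfacet
 facet normal -0.119 -0.969 -0.216
  outer loop
   vertex 2.0 0.6 2.2
   vertex 4.0 0.8 0.2
   vertex 3.8 0.2 3.0
  endloop
 endfacet
 facet normal -0.588 -0.196 0.784
  outer loop
   vertex 2.0 0.6 2.2
   vertex 3.2 2.6 3.6
   vertex 0.2 1.2 1.0
  endloop
 endfacet
 facet normal -0.443 -0.320 0.837
  outer loop
   vertex 2.0 0.6 2.2
   vertex 3.8 0.2 3.0
   vertex 3.2 2.6 3.6
  endloop
 endfacet
 facet normal 0.870 0.490 -0.054
  outer loop
   vertex 3.4 2.0 1.4
   vertex 3.2 2.6 3.6
   vertex 4.0 0.8 0.2
  endloop
 endfacet
 facet normal 0.862 0.503 -0.072
  outer loop
   vertex 3.4 2.0 1.4
   vertex 4.0 0.8 0.2
   vertex 2.6 3.2 0.2
  endloop
 endfacet
 facet normal 0.858 0.511 -0.061
  outer loop
   vertex 3.4 2.0 1.4
   vertex 2.6 3.2 0.2
   vertex 3.2 2.6 3.6
  endloop
 endfacet
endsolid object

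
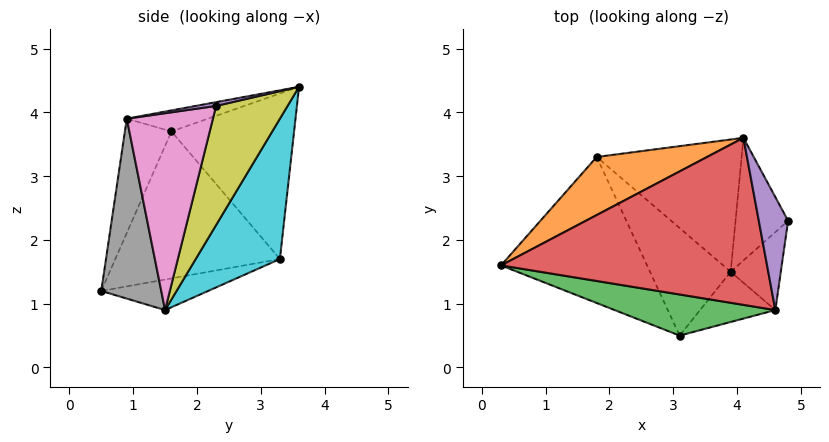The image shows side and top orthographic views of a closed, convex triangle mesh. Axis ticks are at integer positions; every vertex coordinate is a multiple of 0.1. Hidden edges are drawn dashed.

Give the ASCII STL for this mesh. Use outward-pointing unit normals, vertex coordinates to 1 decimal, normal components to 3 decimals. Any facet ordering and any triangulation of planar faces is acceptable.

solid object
 facet normal -0.695 -0.199 -0.691
  outer loop
   vertex 1.8 3.3 1.7
   vertex 3.1 0.5 1.2
   vertex 0.3 1.6 3.7
  endloop
 endfacet
 facet normal -0.487 0.811 0.324
  outer loop
   vertex 1.8 3.3 1.7
   vertex 0.3 1.6 3.7
   vertex 4.1 3.6 4.4
  endloop
 endfacet
 facet normal -0.167 -0.958 0.235
  outer loop
   vertex 4.6 0.9 3.9
   vertex 0.3 1.6 3.7
   vertex 3.1 0.5 1.2
  endloop
 endfacet
 facet normal -0.077 -0.195 0.978
  outer loop
   vertex 4.6 0.9 3.9
   vertex 4.1 3.6 4.4
   vertex 0.3 1.6 3.7
  endloop
 endfacet
 facet normal 0.126 -0.158 0.979
  outer loop
   vertex 4.6 0.9 3.9
   vertex 4.8 2.3 4.1
   vertex 4.1 3.6 4.4
  endloop
 endfacet
 facet normal -0.354 0.003 -0.935
  outer loop
   vertex 3.9 1.5 0.9
   vertex 3.1 0.5 1.2
   vertex 1.8 3.3 1.7
  endloop
 endfacet
 facet normal 0.964 -0.103 -0.245
  outer loop
   vertex 3.9 1.5 0.9
   vertex 4.8 2.3 4.1
   vertex 4.6 0.9 3.9
  endloop
 endfacet
 facet normal 0.702 -0.649 -0.294
  outer loop
   vertex 3.9 1.5 0.9
   vertex 4.6 0.9 3.9
   vertex 3.1 0.5 1.2
  endloop
 endfacet
 facet normal 0.789 0.505 -0.348
  outer loop
   vertex 3.9 1.5 0.9
   vertex 4.1 3.6 4.4
   vertex 4.8 2.3 4.1
  endloop
 endfacet
 facet normal 0.461 0.749 -0.476
  outer loop
   vertex 3.9 1.5 0.9
   vertex 1.8 3.3 1.7
   vertex 4.1 3.6 4.4
  endloop
 endfacet
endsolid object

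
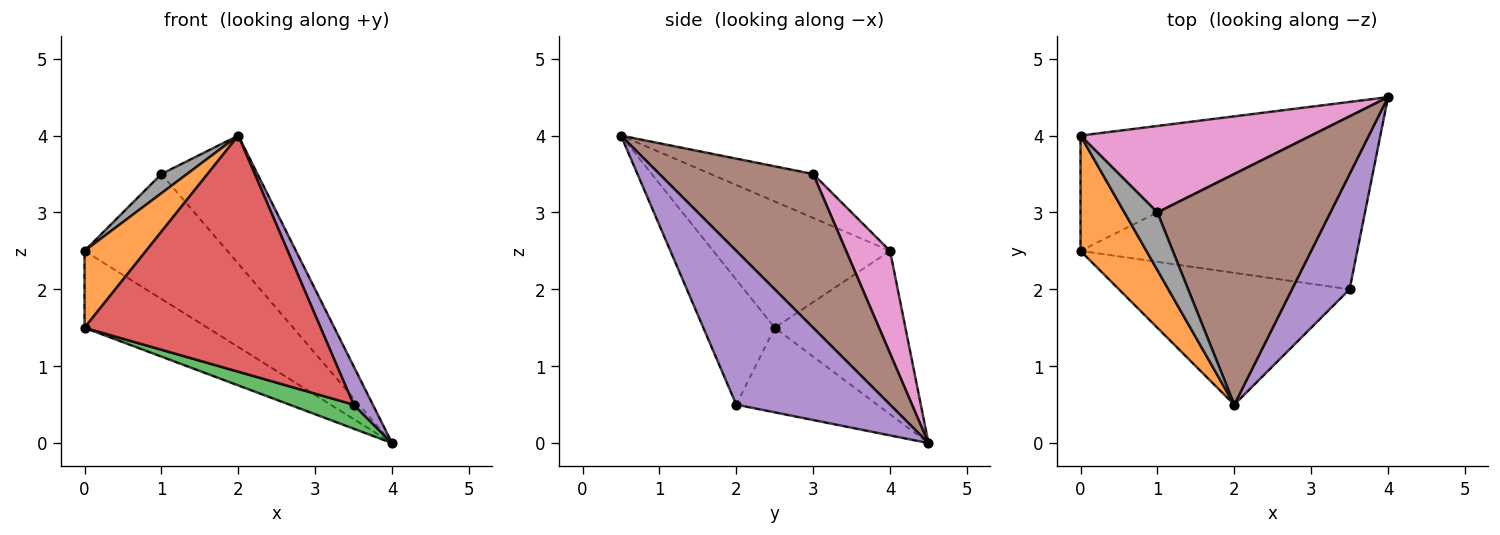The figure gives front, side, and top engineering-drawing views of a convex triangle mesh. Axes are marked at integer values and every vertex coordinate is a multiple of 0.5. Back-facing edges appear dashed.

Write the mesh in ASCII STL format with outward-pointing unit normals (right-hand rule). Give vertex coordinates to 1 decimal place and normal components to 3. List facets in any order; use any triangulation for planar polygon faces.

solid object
 facet normal -0.508 0.478 -0.717
  outer loop
   vertex 0.0 4.0 2.5
   vertex 4.0 4.5 0.0
   vertex 0.0 2.5 1.5
  endloop
 endfacet
 facet normal -0.847 -0.295 0.442
  outer loop
   vertex 0.0 4.0 2.5
   vertex 0.0 2.5 1.5
   vertex 2.0 0.5 4.0
  endloop
 endfacet
 facet normal -0.290 -0.132 -0.948
  outer loop
   vertex 3.5 2.0 0.5
   vertex 0.0 2.5 1.5
   vertex 4.0 4.5 0.0
  endloop
 endfacet
 facet normal -0.255 -0.844 -0.471
  outer loop
   vertex 3.5 2.0 0.5
   vertex 2.0 0.5 4.0
   vertex 0.0 2.5 1.5
  endloop
 endfacet
 facet normal 0.930 -0.116 0.349
  outer loop
   vertex 3.5 2.0 0.5
   vertex 4.0 4.5 0.0
   vertex 2.0 0.5 4.0
  endloop
 endfacet
 facet normal 0.614 0.383 0.690
  outer loop
   vertex 1.0 3.0 3.5
   vertex 2.0 0.5 4.0
   vertex 4.0 4.5 0.0
  endloop
 endfacet
 facet normal 0.245 0.797 0.552
  outer loop
   vertex 1.0 3.0 3.5
   vertex 4.0 4.5 0.0
   vertex 0.0 4.0 2.5
  endloop
 endfacet
 facet normal -0.784 -0.196 0.588
  outer loop
   vertex 1.0 3.0 3.5
   vertex 0.0 4.0 2.5
   vertex 2.0 0.5 4.0
  endloop
 endfacet
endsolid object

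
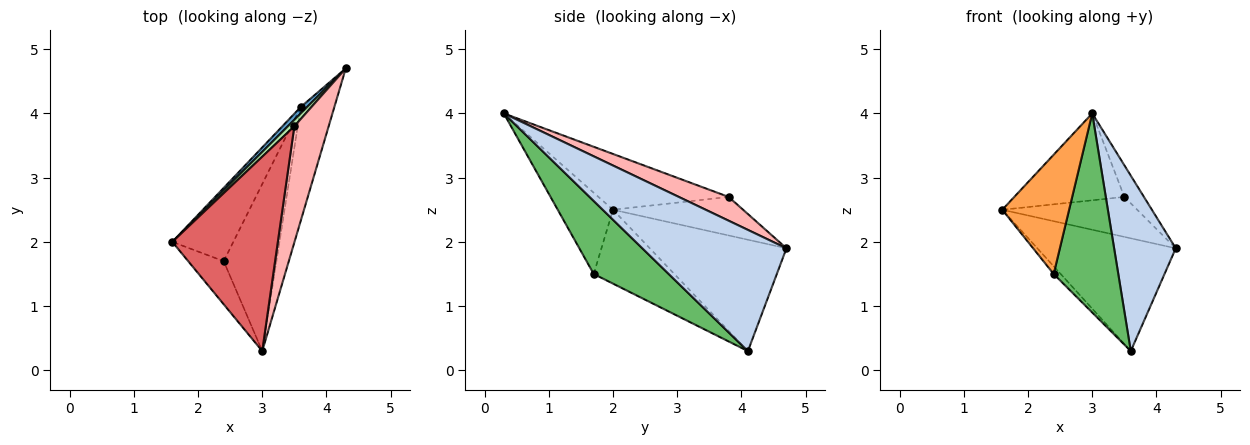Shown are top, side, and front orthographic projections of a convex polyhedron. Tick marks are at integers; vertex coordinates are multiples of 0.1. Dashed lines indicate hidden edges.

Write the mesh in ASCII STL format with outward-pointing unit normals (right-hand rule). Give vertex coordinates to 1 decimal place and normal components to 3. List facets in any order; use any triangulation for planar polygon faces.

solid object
 facet normal -0.702 0.711 0.041
  outer loop
   vertex 3.6 4.1 0.3
   vertex 1.6 2.0 2.5
   vertex 4.3 4.7 1.9
  endloop
 endfacet
 facet normal 0.891 -0.381 -0.247
  outer loop
   vertex 3.6 4.1 0.3
   vertex 4.3 4.7 1.9
   vertex 3.0 0.3 4.0
  endloop
 endfacet
 facet normal -0.614 -0.742 -0.268
  outer loop
   vertex 2.4 1.7 1.5
   vertex 3.0 0.3 4.0
   vertex 1.6 2.0 2.5
  endloop
 endfacet
 facet normal -0.769 0.067 -0.635
  outer loop
   vertex 2.4 1.7 1.5
   vertex 1.6 2.0 2.5
   vertex 3.6 4.1 0.3
  endloop
 endfacet
 facet normal 0.665 -0.572 -0.480
  outer loop
   vertex 2.4 1.7 1.5
   vertex 3.6 4.1 0.3
   vertex 3.0 0.3 4.0
  endloop
 endfacet
 facet normal -0.690 0.715 0.115
  outer loop
   vertex 3.5 3.8 2.7
   vertex 4.3 4.7 1.9
   vertex 1.6 2.0 2.5
  endloop
 endfacet
 facet normal -0.435 0.367 0.822
  outer loop
   vertex 3.5 3.8 2.7
   vertex 1.6 2.0 2.5
   vertex 3.0 0.3 4.0
  endloop
 endfacet
 facet normal 0.556 0.218 0.802
  outer loop
   vertex 3.5 3.8 2.7
   vertex 3.0 0.3 4.0
   vertex 4.3 4.7 1.9
  endloop
 endfacet
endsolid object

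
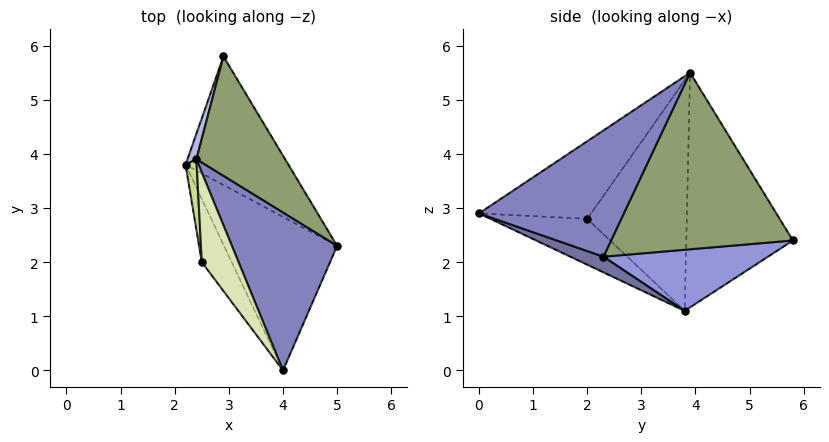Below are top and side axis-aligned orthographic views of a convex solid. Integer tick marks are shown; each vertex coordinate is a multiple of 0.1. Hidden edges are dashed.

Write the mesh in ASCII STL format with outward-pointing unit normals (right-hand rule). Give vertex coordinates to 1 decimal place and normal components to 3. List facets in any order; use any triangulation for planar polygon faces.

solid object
 facet normal 0.127 -0.375 -0.918
  outer loop
   vertex 4.0 0.0 2.9
   vertex 2.2 3.8 1.1
   vertex 5.0 2.3 2.1
  endloop
 endfacet
 facet normal 0.764 -0.111 0.636
  outer loop
   vertex 2.4 3.9 5.5
   vertex 4.0 0.0 2.9
   vertex 5.0 2.3 2.1
  endloop
 endfacet
 facet normal 0.477 0.355 -0.804
  outer loop
   vertex 2.9 5.8 2.4
   vertex 5.0 2.3 2.1
   vertex 2.2 3.8 1.1
  endloop
 endfacet
 facet normal -0.950 0.309 0.036
  outer loop
   vertex 2.9 5.8 2.4
   vertex 2.2 3.8 1.1
   vertex 2.4 3.9 5.5
  endloop
 endfacet
 facet normal 0.800 0.445 0.402
  outer loop
   vertex 2.9 5.8 2.4
   vertex 2.4 3.9 5.5
   vertex 5.0 2.3 2.1
  endloop
 endfacet
 facet normal -0.701 -0.548 -0.457
  outer loop
   vertex 2.5 2.0 2.8
   vertex 2.2 3.8 1.1
   vertex 4.0 0.0 2.9
  endloop
 endfacet
 facet normal -0.992 -0.120 0.048
  outer loop
   vertex 2.5 2.0 2.8
   vertex 2.4 3.9 5.5
   vertex 2.2 3.8 1.1
  endloop
 endfacet
 facet normal -0.755 -0.549 0.358
  outer loop
   vertex 2.5 2.0 2.8
   vertex 4.0 0.0 2.9
   vertex 2.4 3.9 5.5
  endloop
 endfacet
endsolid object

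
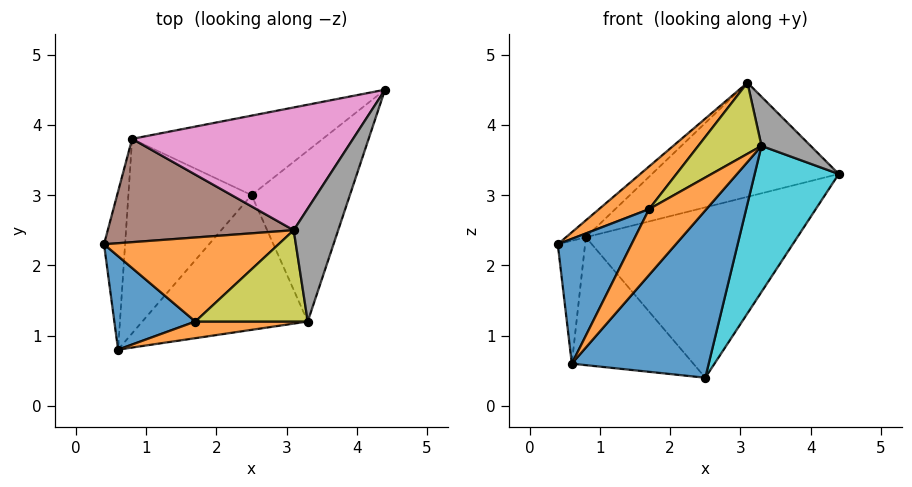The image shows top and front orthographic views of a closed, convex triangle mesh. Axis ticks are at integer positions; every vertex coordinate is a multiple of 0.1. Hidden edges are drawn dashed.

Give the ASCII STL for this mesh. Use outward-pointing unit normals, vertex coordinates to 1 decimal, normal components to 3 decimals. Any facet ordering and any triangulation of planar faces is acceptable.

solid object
 facet normal -0.672 -0.593 0.444
  outer loop
   vertex 1.7 1.2 2.8
   vertex 0.4 2.3 2.3
   vertex 0.6 0.8 0.6
  endloop
 endfacet
 facet normal -0.588 -0.366 0.722
  outer loop
   vertex 1.7 1.2 2.8
   vertex 3.1 2.5 4.6
   vertex 0.4 2.3 2.3
  endloop
 endfacet
 facet normal -0.903 0.263 -0.339
  outer loop
   vertex 0.8 3.8 2.4
   vertex 0.6 0.8 0.6
   vertex 0.4 2.3 2.3
  endloop
 endfacet
 facet normal -0.587 0.445 -0.677
  outer loop
   vertex 0.8 3.8 2.4
   vertex 2.5 3.0 0.4
   vertex 0.6 0.8 0.6
  endloop
 endfacet
 facet normal -0.070 0.904 -0.421
  outer loop
   vertex 0.8 3.8 2.4
   vertex 4.4 4.5 3.3
   vertex 2.5 3.0 0.4
  endloop
 endfacet
 facet normal -0.649 0.123 0.751
  outer loop
   vertex 0.8 3.8 2.4
   vertex 0.4 2.3 2.3
   vertex 3.1 2.5 4.6
  endloop
 endfacet
 facet normal -0.301 0.649 0.698
  outer loop
   vertex 0.8 3.8 2.4
   vertex 3.1 2.5 4.6
   vertex 4.4 4.5 3.3
  endloop
 endfacet
 facet normal 0.837 -0.218 0.501
  outer loop
   vertex 3.3 1.2 3.7
   vertex 4.4 4.5 3.3
   vertex 3.1 2.5 4.6
  endloop
 endfacet
 facet normal -0.406 -0.562 0.721
  outer loop
   vertex 3.3 1.2 3.7
   vertex 3.1 2.5 4.6
   vertex 1.7 1.2 2.8
  endloop
 endfacet
 facet normal 0.858 -0.333 -0.390
  outer loop
   vertex 3.3 1.2 3.7
   vertex 2.5 3.0 0.4
   vertex 4.4 4.5 3.3
  endloop
 endfacet
 facet normal 0.641 -0.598 -0.481
  outer loop
   vertex 3.3 1.2 3.7
   vertex 0.6 0.8 0.6
   vertex 2.5 3.0 0.4
  endloop
 endfacet
 facet normal -0.137 -0.960 0.243
  outer loop
   vertex 3.3 1.2 3.7
   vertex 1.7 1.2 2.8
   vertex 0.6 0.8 0.6
  endloop
 endfacet
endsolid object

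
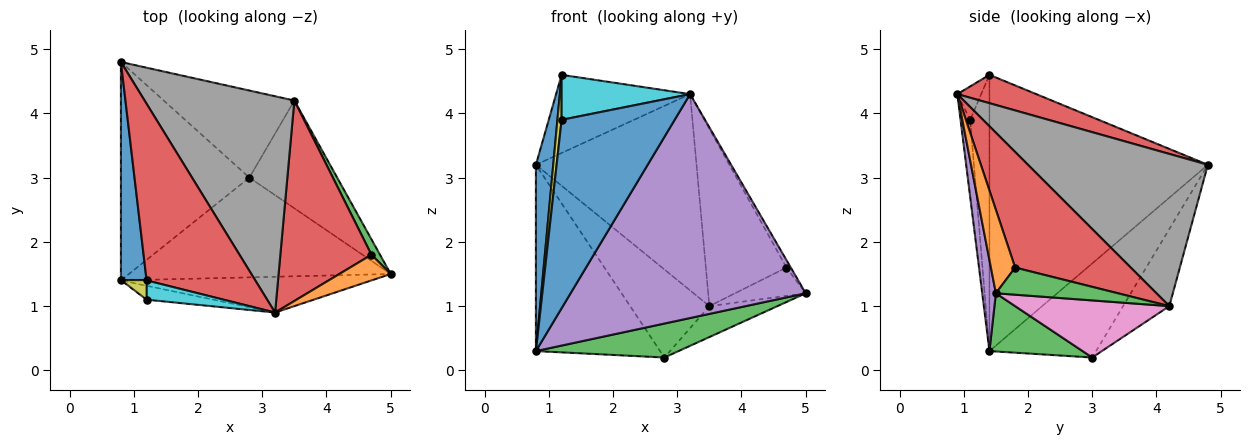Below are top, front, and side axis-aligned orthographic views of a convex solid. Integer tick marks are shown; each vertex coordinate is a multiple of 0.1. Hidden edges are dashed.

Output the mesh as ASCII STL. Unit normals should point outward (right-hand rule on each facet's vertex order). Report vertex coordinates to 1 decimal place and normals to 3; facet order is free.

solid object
 facet normal -0.993 -0.079 0.092
  outer loop
   vertex 0.8 1.4 0.3
   vertex 1.2 1.4 4.6
   vertex 0.8 4.8 3.2
  endloop
 endfacet
 facet normal -0.487 0.567 -0.665
  outer loop
   vertex 0.8 1.4 0.3
   vertex 0.8 4.8 3.2
   vertex 2.8 3.0 0.2
  endloop
 endfacet
 facet normal 0.206 -0.315 -0.926
  outer loop
   vertex 0.8 1.4 0.3
   vertex 2.8 3.0 0.2
   vertex 5.0 1.5 1.2
  endloop
 endfacet
 facet normal 0.232 0.394 0.890
  outer loop
   vertex 3.2 0.9 4.3
   vertex 0.8 4.8 3.2
   vertex 1.2 1.4 4.6
  endloop
 endfacet
 facet normal 0.057 -0.986 -0.158
  outer loop
   vertex 3.2 0.9 4.3
   vertex 0.8 1.4 0.3
   vertex 5.0 1.5 1.2
  endloop
 endfacet
 facet normal -0.383 0.657 -0.650
  outer loop
   vertex 3.5 4.2 1.0
   vertex 2.8 3.0 0.2
   vertex 0.8 4.8 3.2
  endloop
 endfacet
 facet normal 0.530 0.234 -0.815
  outer loop
   vertex 3.5 4.2 1.0
   vertex 5.0 1.5 1.2
   vertex 2.8 3.0 0.2
  endloop
 endfacet
 facet normal 0.601 0.537 0.592
  outer loop
   vertex 3.5 4.2 1.0
   vertex 0.8 4.8 3.2
   vertex 3.2 0.9 4.3
  endloop
 endfacet
 facet normal -0.973 -0.211 0.091
  outer loop
   vertex 1.2 1.1 3.9
   vertex 1.2 1.4 4.6
   vertex 0.8 1.4 0.3
  endloop
 endfacet
 facet normal -0.168 -0.906 0.388
  outer loop
   vertex 1.2 1.1 3.9
   vertex 3.2 0.9 4.3
   vertex 1.2 1.4 4.6
  endloop
 endfacet
 facet normal -0.085 -0.994 -0.073
  outer loop
   vertex 1.2 1.1 3.9
   vertex 0.8 1.4 0.3
   vertex 3.2 0.9 4.3
  endloop
 endfacet
 facet normal 0.842 0.151 0.518
  outer loop
   vertex 4.7 1.8 1.6
   vertex 3.2 0.9 4.3
   vertex 5.0 1.5 1.2
  endloop
 endfacet
 facet normal 0.835 0.483 0.264
  outer loop
   vertex 4.7 1.8 1.6
   vertex 5.0 1.5 1.2
   vertex 3.5 4.2 1.0
  endloop
 endfacet
 facet normal 0.689 0.480 0.543
  outer loop
   vertex 4.7 1.8 1.6
   vertex 3.5 4.2 1.0
   vertex 3.2 0.9 4.3
  endloop
 endfacet
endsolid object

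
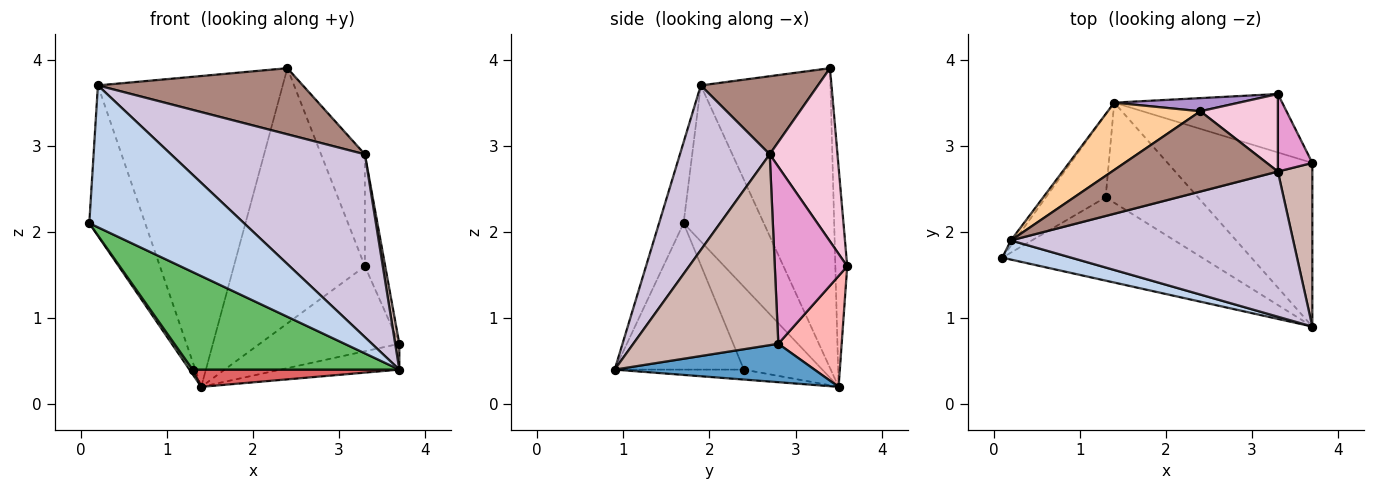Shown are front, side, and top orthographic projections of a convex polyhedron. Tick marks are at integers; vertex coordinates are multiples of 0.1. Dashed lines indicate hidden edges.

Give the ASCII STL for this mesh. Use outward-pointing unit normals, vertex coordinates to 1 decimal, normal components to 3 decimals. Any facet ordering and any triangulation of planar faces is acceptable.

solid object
 facet normal 0.254 0.151 -0.955
  outer loop
   vertex 1.4 3.5 0.2
   vertex 3.7 2.8 0.7
   vertex 3.7 0.9 0.4
  endloop
 endfacet
 facet normal -0.155 -0.979 0.132
  outer loop
   vertex 0.2 1.9 3.7
   vertex 0.1 1.7 2.1
   vertex 3.7 0.9 0.4
  endloop
 endfacet
 facet normal -0.820 0.571 -0.020
  outer loop
   vertex 0.2 1.9 3.7
   vertex 1.4 3.5 0.2
   vertex 0.1 1.7 2.1
  endloop
 endfacet
 facet normal -0.565 0.806 0.175
  outer loop
   vertex 0.2 1.9 3.7
   vertex 2.4 3.4 3.9
   vertex 1.4 3.5 0.2
  endloop
 endfacet
 facet normal -0.429 -0.687 -0.586
  outer loop
   vertex 1.3 2.4 0.4
   vertex 3.7 0.9 0.4
   vertex 0.1 1.7 2.1
  endloop
 endfacet
 facet normal -0.810 -0.033 -0.585
  outer loop
   vertex 1.3 2.4 0.4
   vertex 0.1 1.7 2.1
   vertex 1.4 3.5 0.2
  endloop
 endfacet
 facet normal -0.105 -0.169 -0.980
  outer loop
   vertex 1.3 2.4 0.4
   vertex 1.4 3.5 0.2
   vertex 3.7 0.9 0.4
  endloop
 endfacet
 facet normal 0.350 0.772 -0.530
  outer loop
   vertex 3.3 3.6 1.6
   vertex 3.7 2.8 0.7
   vertex 1.4 3.5 0.2
  endloop
 endfacet
 facet normal -0.090 0.995 0.051
  outer loop
   vertex 3.3 3.6 1.6
   vertex 1.4 3.5 0.2
   vertex 2.4 3.4 3.9
  endloop
 endfacet
 facet normal 0.341 -0.736 0.585
  outer loop
   vertex 3.3 2.7 2.9
   vertex 0.2 1.9 3.7
   vertex 3.7 0.9 0.4
  endloop
 endfacet
 facet normal 0.341 -0.598 0.726
  outer loop
   vertex 3.3 2.7 2.9
   vertex 2.4 3.4 3.9
   vertex 0.2 1.9 3.7
  endloop
 endfacet
 facet normal 0.984 -0.028 0.178
  outer loop
   vertex 3.3 2.7 2.9
   vertex 3.7 0.9 0.4
   vertex 3.7 2.8 0.7
  endloop
 endfacet
 facet normal 0.946 0.266 0.184
  outer loop
   vertex 3.3 2.7 2.9
   vertex 3.7 2.8 0.7
   vertex 3.3 3.6 1.6
  endloop
 endfacet
 facet normal 0.786 0.508 0.352
  outer loop
   vertex 3.3 2.7 2.9
   vertex 3.3 3.6 1.6
   vertex 2.4 3.4 3.9
  endloop
 endfacet
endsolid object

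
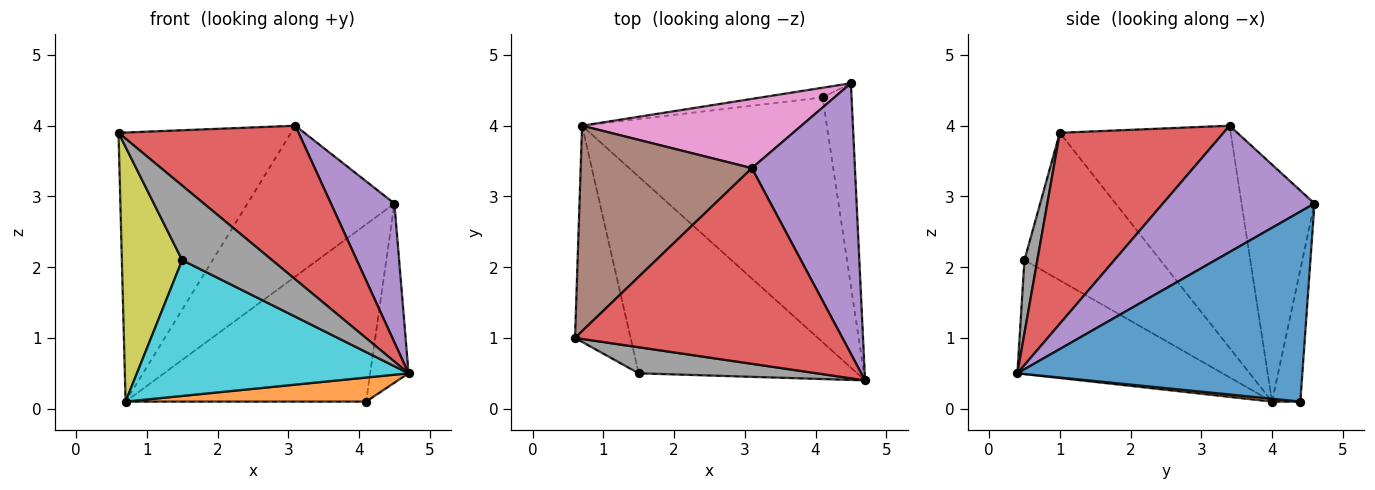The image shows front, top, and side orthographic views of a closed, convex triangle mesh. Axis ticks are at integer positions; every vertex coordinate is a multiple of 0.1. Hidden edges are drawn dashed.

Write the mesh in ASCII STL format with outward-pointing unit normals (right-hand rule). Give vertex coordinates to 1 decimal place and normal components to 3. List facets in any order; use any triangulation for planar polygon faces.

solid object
 facet normal 0.980 0.132 -0.149
  outer loop
   vertex 4.1 4.4 0.1
   vertex 4.5 4.6 2.9
   vertex 4.7 0.4 0.5
  endloop
 endfacet
 facet normal 0.012 -0.098 -0.995
  outer loop
   vertex 0.7 4.0 0.1
   vertex 4.1 4.4 0.1
   vertex 4.7 0.4 0.5
  endloop
 endfacet
 facet normal -0.117 0.992 -0.054
  outer loop
   vertex 0.7 4.0 0.1
   vertex 4.5 4.6 2.9
   vertex 4.1 4.4 0.1
  endloop
 endfacet
 facet normal 0.490 -0.539 0.686
  outer loop
   vertex 3.1 3.4 4.0
   vertex 0.6 1.0 3.9
   vertex 4.7 0.4 0.5
  endloop
 endfacet
 facet normal 0.737 -0.309 0.601
  outer loop
   vertex 3.1 3.4 4.0
   vertex 4.7 0.4 0.5
   vertex 4.5 4.6 2.9
  endloop
 endfacet
 facet normal -0.619 0.625 0.477
  outer loop
   vertex 3.1 3.4 4.0
   vertex 0.7 4.0 0.1
   vertex 0.6 1.0 3.9
  endloop
 endfacet
 facet normal -0.411 0.828 0.380
  outer loop
   vertex 3.1 3.4 4.0
   vertex 4.5 4.6 2.9
   vertex 0.7 4.0 0.1
  endloop
 endfacet
 facet normal 0.134 -0.935 0.327
  outer loop
   vertex 1.5 0.5 2.1
   vertex 4.7 0.4 0.5
   vertex 0.6 1.0 3.9
  endloop
 endfacet
 facet normal -0.864 -0.384 -0.326
  outer loop
   vertex 1.5 0.5 2.1
   vertex 0.6 1.0 3.9
   vertex 0.7 4.0 0.1
  endloop
 endfacet
 facet normal -0.394 -0.522 -0.756
  outer loop
   vertex 1.5 0.5 2.1
   vertex 0.7 4.0 0.1
   vertex 4.7 0.4 0.5
  endloop
 endfacet
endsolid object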